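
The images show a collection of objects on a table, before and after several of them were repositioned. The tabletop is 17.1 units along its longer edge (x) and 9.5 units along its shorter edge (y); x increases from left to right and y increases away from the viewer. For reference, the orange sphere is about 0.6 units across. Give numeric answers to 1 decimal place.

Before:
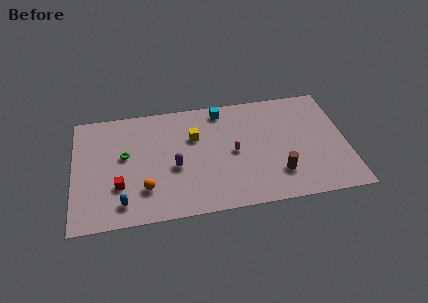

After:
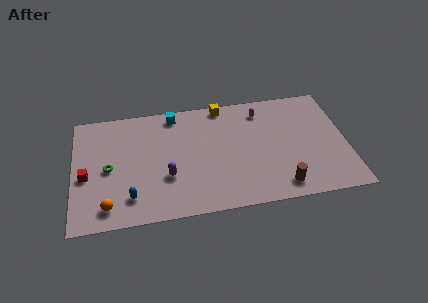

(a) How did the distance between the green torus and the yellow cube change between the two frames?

+3.9

They were about 4.5 units apart before and 8.4 after — 3.9 units further apart.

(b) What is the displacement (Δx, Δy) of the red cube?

(-2.0, 1.1)

From the two frames, the red cube sits at roughly (2.8, 3.0) before and (0.8, 4.1) after.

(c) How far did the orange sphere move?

2.5

The orange sphere moved from about (4.4, 2.5) to (2.1, 1.5), a distance of √(2.3² + 1.0²) ≈ 2.5.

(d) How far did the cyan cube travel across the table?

3.0

From (9.4, 8.3) to (6.4, 8.4), the cyan cube covered √(3.0² + 0.1²) ≈ 3.0 units.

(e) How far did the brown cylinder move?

1.0

The brown cylinder was near (12.7, 2.4) before and (12.8, 1.4) after, so it travelled √(0.1² + 1.0²) ≈ 1.0 units.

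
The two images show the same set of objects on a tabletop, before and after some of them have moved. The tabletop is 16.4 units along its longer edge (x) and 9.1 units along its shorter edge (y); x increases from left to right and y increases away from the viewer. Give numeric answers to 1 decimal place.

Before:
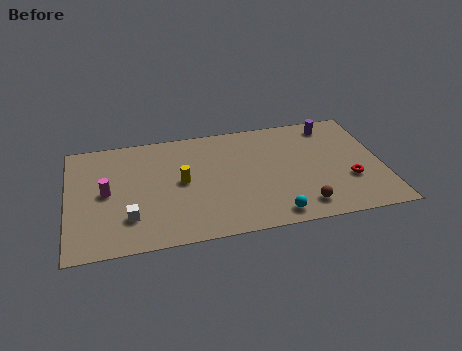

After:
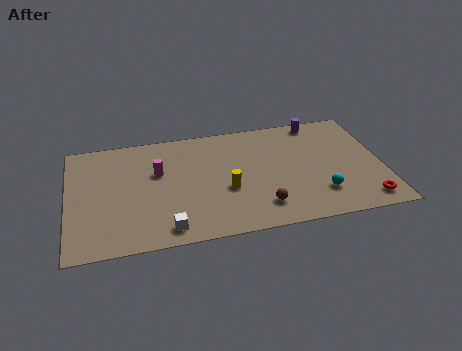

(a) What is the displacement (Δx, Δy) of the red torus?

(0.7, -1.8)

The red torus was at about (14.6, 3.1) and moved to about (15.3, 1.3).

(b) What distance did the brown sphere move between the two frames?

2.1

From (12.0, 1.5) to (9.9, 1.9), the brown sphere covered √(2.1² + 0.4²) ≈ 2.1 units.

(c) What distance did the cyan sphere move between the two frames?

2.8

The cyan sphere moved from about (10.5, 1.1) to (13.0, 2.3), a distance of √(2.5² + 1.2²) ≈ 2.8.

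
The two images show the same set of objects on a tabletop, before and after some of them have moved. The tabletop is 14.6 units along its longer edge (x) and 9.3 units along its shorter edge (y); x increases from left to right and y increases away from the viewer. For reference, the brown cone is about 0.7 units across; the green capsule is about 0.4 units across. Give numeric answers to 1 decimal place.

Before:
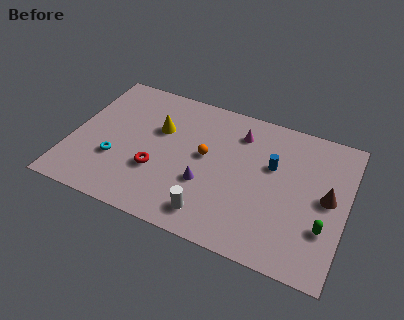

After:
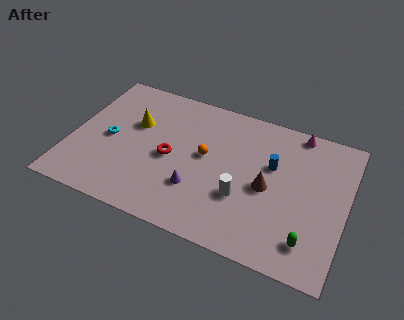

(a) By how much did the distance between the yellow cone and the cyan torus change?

-1.6

Before: roughly 3.5 units apart; after: 1.9. That's 1.6 units closer together.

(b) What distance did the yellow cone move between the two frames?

1.3

From (4.5, 6.0) to (3.2, 5.9), the yellow cone covered √(1.3² + 0.1²) ≈ 1.3 units.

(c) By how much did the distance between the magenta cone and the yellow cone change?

+4.5

They were about 4.4 units apart before and 8.9 after — 4.5 units further apart.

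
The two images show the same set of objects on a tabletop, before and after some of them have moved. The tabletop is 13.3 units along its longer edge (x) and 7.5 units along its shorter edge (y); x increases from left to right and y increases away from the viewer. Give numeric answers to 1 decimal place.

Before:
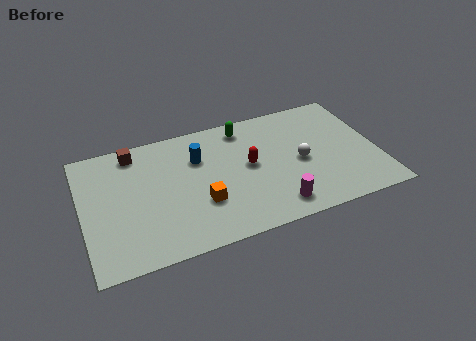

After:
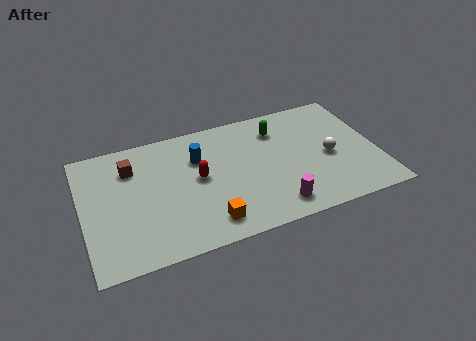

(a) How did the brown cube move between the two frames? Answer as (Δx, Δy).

(-0.2, -0.9)

The brown cube was at about (2.5, 6.5) and moved to about (2.3, 5.6).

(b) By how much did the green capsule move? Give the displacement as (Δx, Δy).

(1.5, -0.6)

From the two frames, the green capsule sits at roughly (7.5, 6.4) before and (9.0, 5.8) after.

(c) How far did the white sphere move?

1.3

From (9.8, 3.5) to (11.1, 3.4), the white sphere covered √(1.3² + 0.1²) ≈ 1.3 units.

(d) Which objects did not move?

the magenta cylinder and the blue cylinder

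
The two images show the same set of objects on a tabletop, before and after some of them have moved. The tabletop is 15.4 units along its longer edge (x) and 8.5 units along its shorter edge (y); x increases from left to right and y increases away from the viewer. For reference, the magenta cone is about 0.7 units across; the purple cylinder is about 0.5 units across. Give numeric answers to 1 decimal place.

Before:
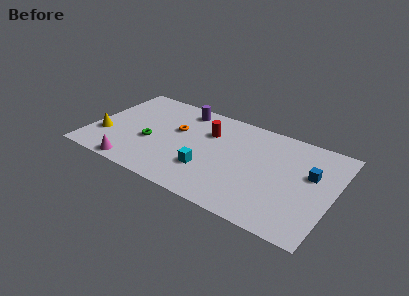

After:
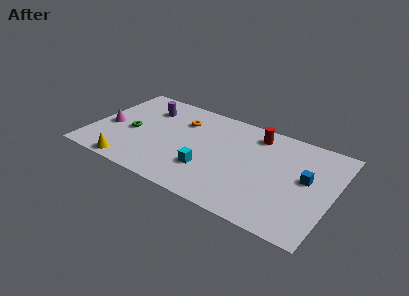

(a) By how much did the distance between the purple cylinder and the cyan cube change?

+0.7

They were about 5.2 units apart before and 5.9 after — 0.7 units further apart.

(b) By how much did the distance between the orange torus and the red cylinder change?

+2.7

Before: roughly 2.1 units apart; after: 4.8. That's 2.7 units further apart.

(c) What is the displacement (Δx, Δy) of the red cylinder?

(2.9, 1.2)

The red cylinder was at about (7.3, 5.9) and moved to about (10.2, 7.1).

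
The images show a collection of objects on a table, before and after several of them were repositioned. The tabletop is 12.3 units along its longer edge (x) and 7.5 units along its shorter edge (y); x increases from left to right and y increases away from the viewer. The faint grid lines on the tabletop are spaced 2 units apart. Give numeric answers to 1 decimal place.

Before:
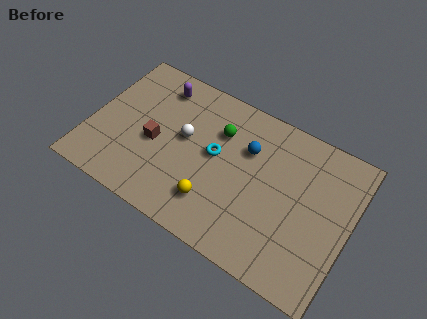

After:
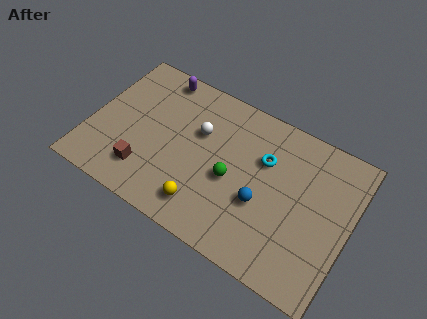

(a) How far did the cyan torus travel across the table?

2.4

The cyan torus was near (5.9, 4.1) before and (8.1, 5.0) after, so it travelled √(2.2² + 0.9²) ≈ 2.4 units.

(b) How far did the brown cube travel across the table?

1.6

The brown cube was near (3.1, 3.3) before and (2.9, 1.7) after, so it travelled √(0.2² + 1.6²) ≈ 1.6 units.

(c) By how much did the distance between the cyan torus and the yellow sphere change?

+2.0

Before: roughly 2.3 units apart; after: 4.3. That's 2.0 units further apart.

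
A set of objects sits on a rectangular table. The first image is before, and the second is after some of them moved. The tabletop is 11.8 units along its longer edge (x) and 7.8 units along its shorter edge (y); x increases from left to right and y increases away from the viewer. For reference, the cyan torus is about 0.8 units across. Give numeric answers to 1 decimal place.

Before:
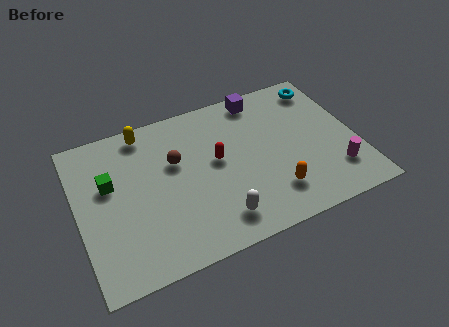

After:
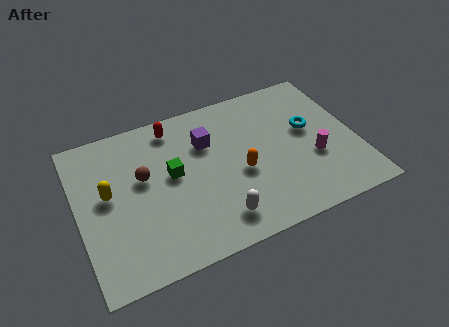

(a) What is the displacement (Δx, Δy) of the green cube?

(2.6, -0.5)

The green cube started near (1.4, 4.8) and ended near (4.0, 4.3).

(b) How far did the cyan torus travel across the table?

2.3

The cyan torus moved from about (10.8, 6.6) to (9.9, 4.5), a distance of √(0.9² + 2.1²) ≈ 2.3.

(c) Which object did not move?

the white capsule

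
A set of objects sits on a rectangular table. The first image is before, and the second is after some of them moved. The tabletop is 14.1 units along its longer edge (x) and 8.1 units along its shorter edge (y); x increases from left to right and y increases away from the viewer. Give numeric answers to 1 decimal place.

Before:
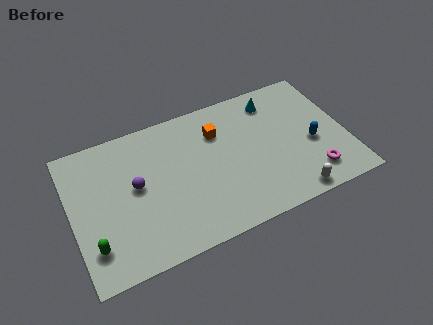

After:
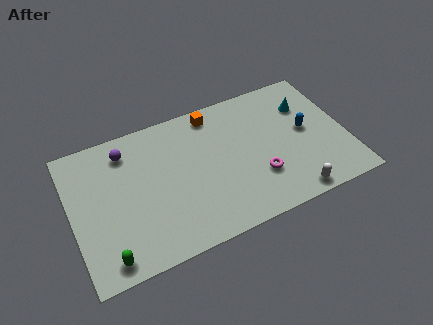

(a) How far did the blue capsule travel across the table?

0.9

The blue capsule moved from about (12.3, 3.4) to (12.1, 4.3), a distance of √(0.2² + 0.9²) ≈ 0.9.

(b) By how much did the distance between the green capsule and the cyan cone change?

+0.9

Before: roughly 10.9 units apart; after: 11.8. That's 0.9 units further apart.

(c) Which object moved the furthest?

the magenta torus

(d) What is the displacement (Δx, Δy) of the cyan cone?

(1.6, -0.9)

The cyan cone was at about (10.7, 6.7) and moved to about (12.3, 5.8).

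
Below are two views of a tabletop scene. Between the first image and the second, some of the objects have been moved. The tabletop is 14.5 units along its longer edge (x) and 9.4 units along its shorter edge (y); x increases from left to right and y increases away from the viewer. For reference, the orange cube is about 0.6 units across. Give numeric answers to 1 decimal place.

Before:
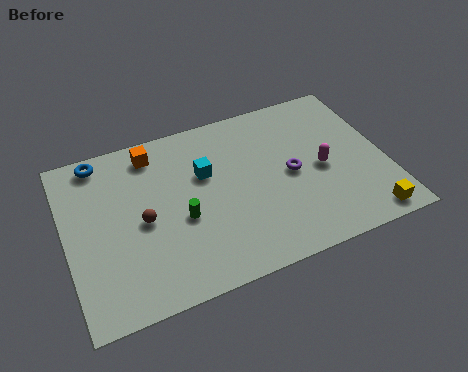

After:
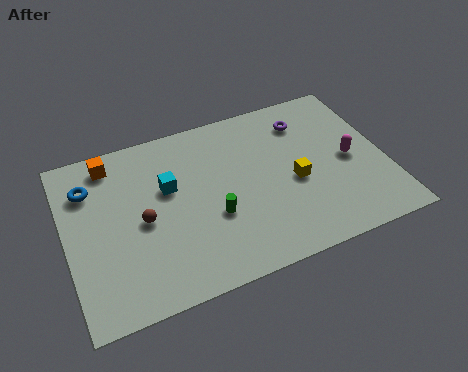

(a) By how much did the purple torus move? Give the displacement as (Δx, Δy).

(1.0, 2.8)

The purple torus was at about (10.2, 4.6) and moved to about (11.2, 7.4).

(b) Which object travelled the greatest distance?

the yellow cube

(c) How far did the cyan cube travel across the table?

1.7

The cyan cube was near (6.4, 6.0) before and (4.7, 5.8) after, so it travelled √(1.7² + 0.2²) ≈ 1.7 units.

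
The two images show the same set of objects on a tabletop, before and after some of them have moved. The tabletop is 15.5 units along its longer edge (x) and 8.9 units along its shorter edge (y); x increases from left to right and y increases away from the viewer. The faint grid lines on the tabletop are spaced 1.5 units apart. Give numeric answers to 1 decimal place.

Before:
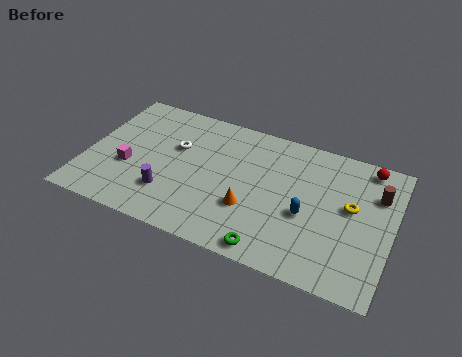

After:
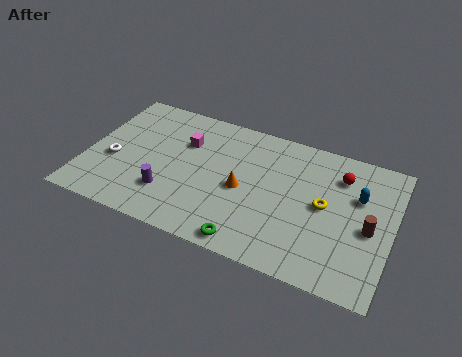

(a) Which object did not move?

the purple cylinder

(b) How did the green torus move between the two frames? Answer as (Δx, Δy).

(-1.1, 0.0)

From the two frames, the green torus sits at roughly (9.8, 0.9) before and (8.7, 0.9) after.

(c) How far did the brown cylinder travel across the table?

2.3

From (14.6, 6.3) to (14.4, 4.0), the brown cylinder covered √(0.2² + 2.3²) ≈ 2.3 units.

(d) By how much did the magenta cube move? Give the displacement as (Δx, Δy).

(2.6, 2.7)

From the two frames, the magenta cube sits at roughly (2.2, 3.4) before and (4.8, 6.1) after.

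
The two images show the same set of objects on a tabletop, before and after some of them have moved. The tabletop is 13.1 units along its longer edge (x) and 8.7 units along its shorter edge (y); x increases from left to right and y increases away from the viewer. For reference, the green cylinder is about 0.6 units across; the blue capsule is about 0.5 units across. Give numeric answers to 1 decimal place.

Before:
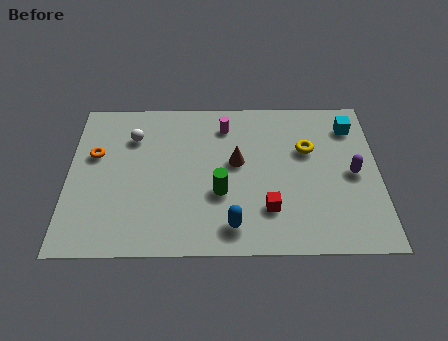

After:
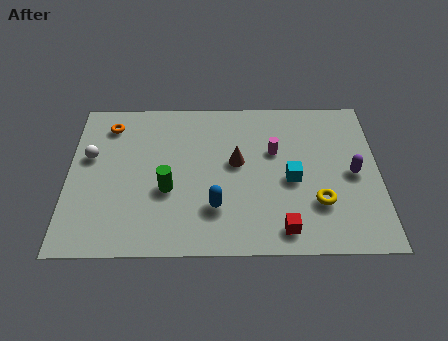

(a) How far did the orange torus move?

1.8

The orange torus moved from about (1.1, 5.4) to (1.7, 7.1), a distance of √(0.6² + 1.7²) ≈ 1.8.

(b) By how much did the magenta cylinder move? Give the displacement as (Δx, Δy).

(2.1, -1.5)

The magenta cylinder was at about (6.6, 7.0) and moved to about (8.7, 5.5).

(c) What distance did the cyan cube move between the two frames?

4.0

From (12.0, 6.9) to (9.4, 3.9), the cyan cube covered √(2.6² + 3.0²) ≈ 4.0 units.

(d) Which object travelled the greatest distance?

the cyan cube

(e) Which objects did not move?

the purple capsule and the brown cone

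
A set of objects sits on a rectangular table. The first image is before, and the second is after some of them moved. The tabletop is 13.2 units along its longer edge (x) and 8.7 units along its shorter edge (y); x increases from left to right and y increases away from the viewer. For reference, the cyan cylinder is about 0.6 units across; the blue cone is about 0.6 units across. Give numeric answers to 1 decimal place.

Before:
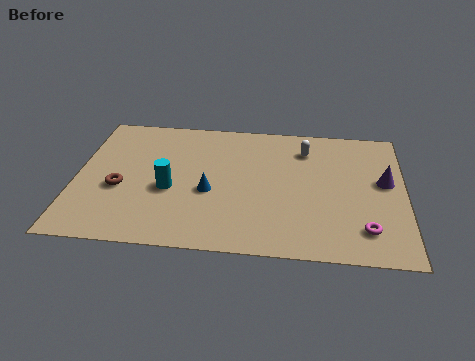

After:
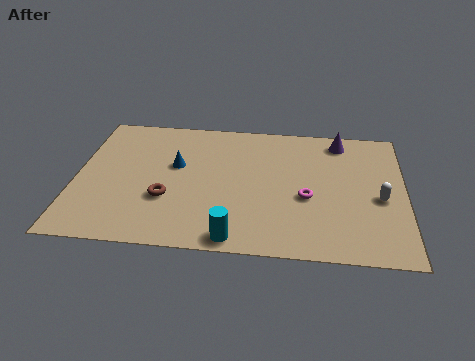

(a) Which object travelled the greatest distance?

the white capsule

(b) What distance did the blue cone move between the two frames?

2.1

The blue cone was near (5.4, 3.6) before and (4.0, 5.2) after, so it travelled √(1.4² + 1.6²) ≈ 2.1 units.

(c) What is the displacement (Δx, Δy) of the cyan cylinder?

(2.7, -2.8)

The cyan cylinder started near (3.8, 3.6) and ended near (6.5, 0.8).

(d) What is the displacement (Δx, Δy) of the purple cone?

(-1.8, 2.6)

The purple cone was at about (12.4, 4.9) and moved to about (10.6, 7.5).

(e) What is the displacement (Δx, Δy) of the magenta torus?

(-2.3, 1.8)

The magenta torus was at about (11.6, 1.8) and moved to about (9.3, 3.6).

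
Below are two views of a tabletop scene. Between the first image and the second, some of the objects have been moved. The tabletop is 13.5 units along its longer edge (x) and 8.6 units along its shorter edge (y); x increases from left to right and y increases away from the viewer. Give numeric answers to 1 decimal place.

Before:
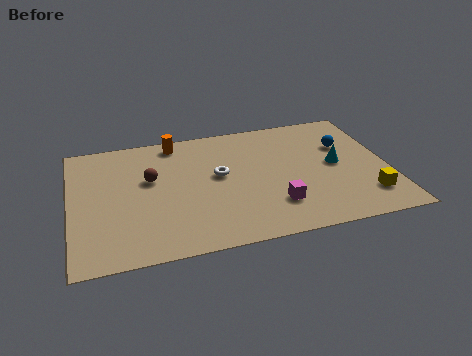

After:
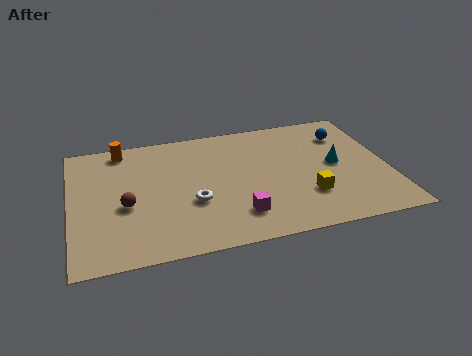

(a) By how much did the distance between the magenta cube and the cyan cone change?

+1.5

The distance was about 3.6 in the first image and 5.1 in the second, so they moved 1.5 units further apart.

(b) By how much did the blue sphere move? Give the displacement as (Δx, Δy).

(0.1, 0.8)

The blue sphere was at about (11.8, 5.7) and moved to about (11.9, 6.5).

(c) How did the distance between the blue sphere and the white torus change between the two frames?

+2.0

They were about 5.6 units apart before and 7.6 after — 2.0 units further apart.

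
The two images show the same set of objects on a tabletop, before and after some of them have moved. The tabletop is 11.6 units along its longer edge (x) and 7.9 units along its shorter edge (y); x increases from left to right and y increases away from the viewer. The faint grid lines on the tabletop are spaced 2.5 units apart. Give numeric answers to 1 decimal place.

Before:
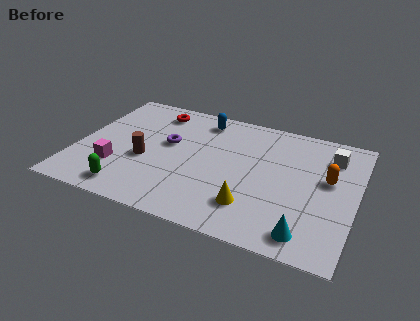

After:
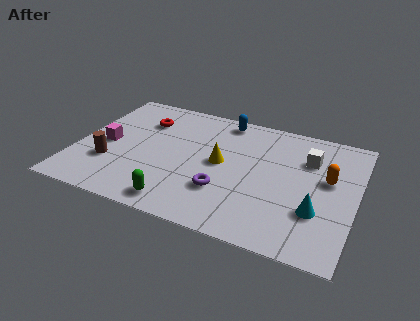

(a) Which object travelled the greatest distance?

the purple torus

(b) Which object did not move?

the orange capsule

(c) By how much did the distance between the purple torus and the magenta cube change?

+2.3

They were about 3.0 units apart before and 5.3 after — 2.3 units further apart.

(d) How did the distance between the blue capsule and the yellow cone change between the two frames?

-2.6

They were about 5.5 units apart before and 2.9 after — 2.6 units closer together.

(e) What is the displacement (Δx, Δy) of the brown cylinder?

(-1.4, -0.7)

The brown cylinder was at about (2.9, 3.2) and moved to about (1.5, 2.5).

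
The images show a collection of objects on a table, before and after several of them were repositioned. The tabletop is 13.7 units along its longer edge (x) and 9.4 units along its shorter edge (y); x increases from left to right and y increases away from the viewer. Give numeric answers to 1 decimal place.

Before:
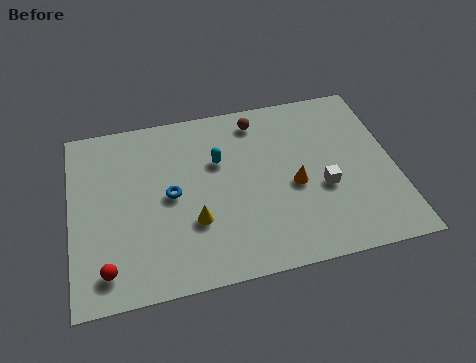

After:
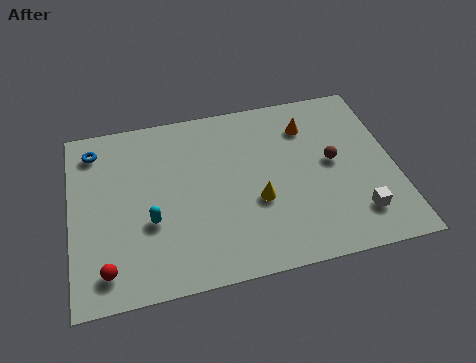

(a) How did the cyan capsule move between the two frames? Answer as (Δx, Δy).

(-3.0, -2.6)

The cyan capsule was at about (6.3, 6.1) and moved to about (3.3, 3.5).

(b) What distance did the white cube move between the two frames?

2.1

The white cube was near (10.6, 3.7) before and (11.9, 2.0) after, so it travelled √(1.3² + 1.7²) ≈ 2.1 units.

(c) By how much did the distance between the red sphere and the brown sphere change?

+1.0

The distance was about 9.3 in the first image and 10.3 in the second, so they moved 1.0 units further apart.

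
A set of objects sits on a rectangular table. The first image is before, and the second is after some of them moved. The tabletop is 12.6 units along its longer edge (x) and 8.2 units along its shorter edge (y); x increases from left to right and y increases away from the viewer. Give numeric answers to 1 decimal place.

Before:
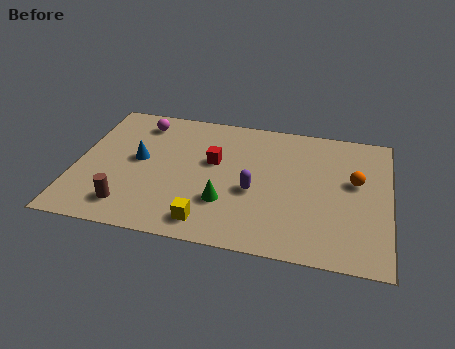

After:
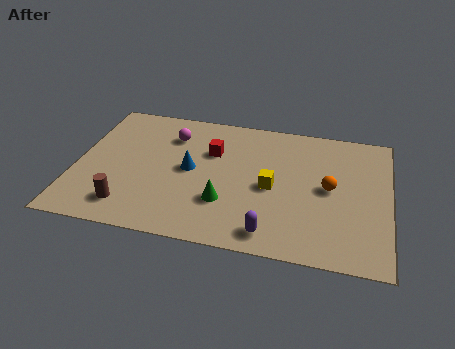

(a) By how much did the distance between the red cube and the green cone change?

+0.6

They were about 2.5 units apart before and 3.1 after — 0.6 units further apart.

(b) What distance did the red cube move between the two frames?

0.6

From (5.5, 4.9) to (5.4, 5.5), the red cube covered √(0.1² + 0.6²) ≈ 0.6 units.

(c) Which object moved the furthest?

the yellow cube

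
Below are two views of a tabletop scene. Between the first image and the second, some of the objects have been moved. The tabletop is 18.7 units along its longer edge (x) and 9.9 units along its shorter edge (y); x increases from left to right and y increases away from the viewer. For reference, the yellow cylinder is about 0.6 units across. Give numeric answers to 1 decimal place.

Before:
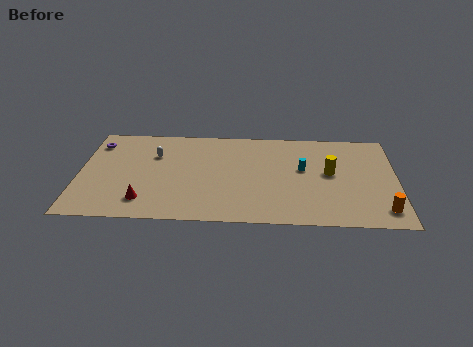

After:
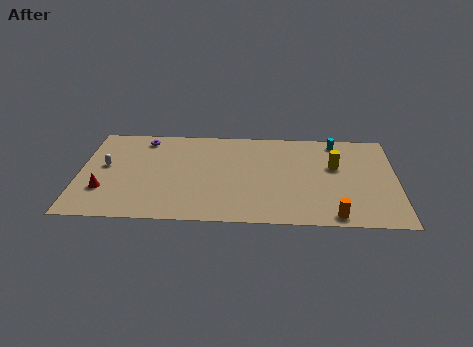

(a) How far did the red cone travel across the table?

2.6

The red cone moved from about (3.9, 2.0) to (1.5, 3.0), a distance of √(2.4² + 1.0²) ≈ 2.6.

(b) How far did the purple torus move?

2.9

The purple torus was near (0.9, 7.9) before and (3.7, 8.5) after, so it travelled √(2.8² + 0.6²) ≈ 2.9 units.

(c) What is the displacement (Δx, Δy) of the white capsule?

(-2.9, -1.3)

From the two frames, the white capsule sits at roughly (4.4, 6.8) before and (1.5, 5.5) after.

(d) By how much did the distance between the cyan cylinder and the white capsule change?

+5.2

The distance was about 8.9 in the first image and 14.1 in the second, so they moved 5.2 units further apart.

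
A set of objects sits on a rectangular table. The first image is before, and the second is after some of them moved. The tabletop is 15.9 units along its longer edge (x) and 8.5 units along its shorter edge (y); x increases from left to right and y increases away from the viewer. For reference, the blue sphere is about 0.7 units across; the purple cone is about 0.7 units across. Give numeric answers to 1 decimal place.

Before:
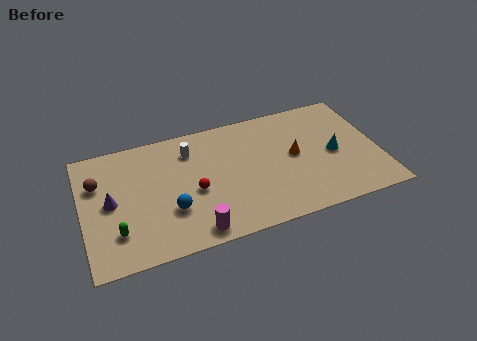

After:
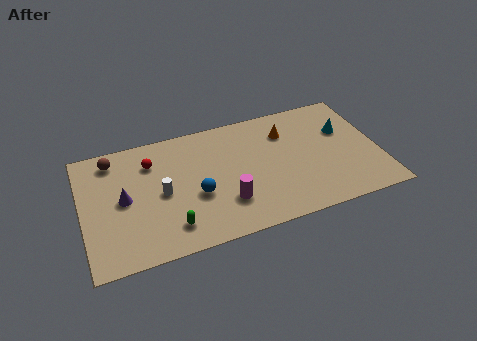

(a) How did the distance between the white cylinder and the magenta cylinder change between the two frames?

-1.9

The distance was about 5.6 in the first image and 3.7 in the second, so they moved 1.9 units closer together.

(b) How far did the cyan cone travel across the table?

1.7

The cyan cone was near (13.5, 4.0) before and (14.2, 5.5) after, so it travelled √(0.7² + 1.5²) ≈ 1.7 units.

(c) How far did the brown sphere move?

1.7

The brown sphere moved from about (0.9, 5.8) to (1.8, 7.2), a distance of √(0.9² + 1.4²) ≈ 1.7.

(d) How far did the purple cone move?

0.7

The purple cone was near (1.5, 4.3) before and (2.2, 4.3) after, so it travelled √(0.7² + 0.0²) ≈ 0.7 units.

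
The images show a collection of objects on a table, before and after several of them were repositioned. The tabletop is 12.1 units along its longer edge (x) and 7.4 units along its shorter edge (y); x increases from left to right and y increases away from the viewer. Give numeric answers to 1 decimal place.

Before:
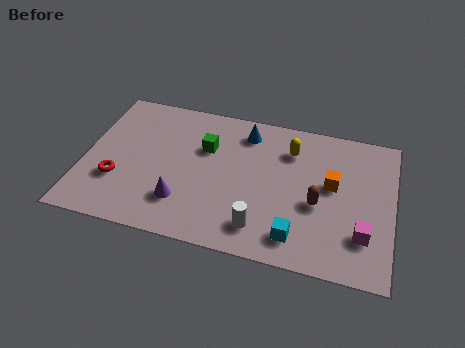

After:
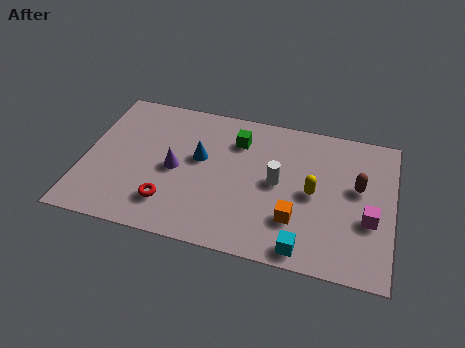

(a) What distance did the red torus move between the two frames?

2.2

From (1.4, 2.4) to (3.5, 1.7), the red torus covered √(2.1² + 0.7²) ≈ 2.2 units.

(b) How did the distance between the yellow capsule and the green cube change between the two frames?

+0.3

They were about 3.4 units apart before and 3.7 after — 0.3 units further apart.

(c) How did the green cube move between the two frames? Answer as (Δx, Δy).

(1.2, 0.7)

The green cube was at about (4.7, 4.9) and moved to about (5.9, 5.6).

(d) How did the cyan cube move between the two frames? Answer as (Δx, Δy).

(0.3, -0.5)

The cyan cube started near (8.5, 1.3) and ended near (8.8, 0.8).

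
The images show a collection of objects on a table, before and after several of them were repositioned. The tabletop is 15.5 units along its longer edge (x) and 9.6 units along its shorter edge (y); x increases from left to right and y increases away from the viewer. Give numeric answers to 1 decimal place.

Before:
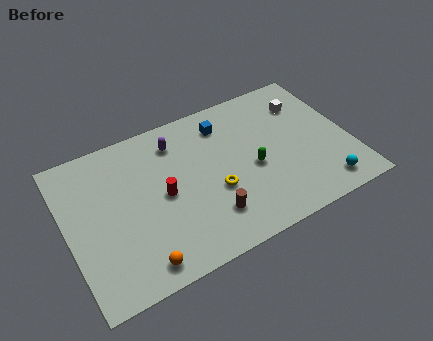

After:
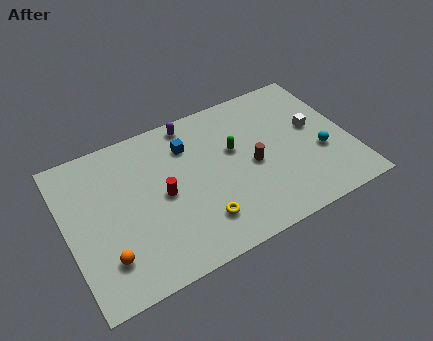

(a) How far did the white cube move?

1.8

The white cube was near (13.5, 7.2) before and (13.7, 5.4) after, so it travelled √(0.2² + 1.8²) ≈ 1.8 units.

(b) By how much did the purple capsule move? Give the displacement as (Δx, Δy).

(1.0, 0.9)

The purple capsule was at about (6.3, 7.7) and moved to about (7.3, 8.6).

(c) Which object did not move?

the red cylinder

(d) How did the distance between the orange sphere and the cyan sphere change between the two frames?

+1.9

Before: roughly 10.2 units apart; after: 12.1. That's 1.9 units further apart.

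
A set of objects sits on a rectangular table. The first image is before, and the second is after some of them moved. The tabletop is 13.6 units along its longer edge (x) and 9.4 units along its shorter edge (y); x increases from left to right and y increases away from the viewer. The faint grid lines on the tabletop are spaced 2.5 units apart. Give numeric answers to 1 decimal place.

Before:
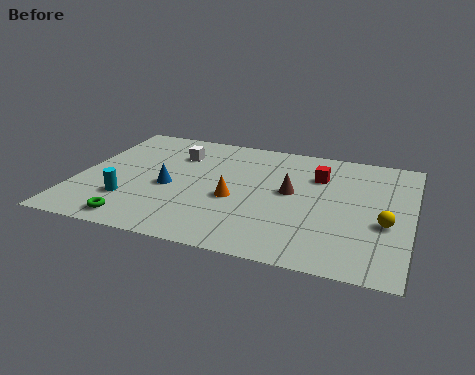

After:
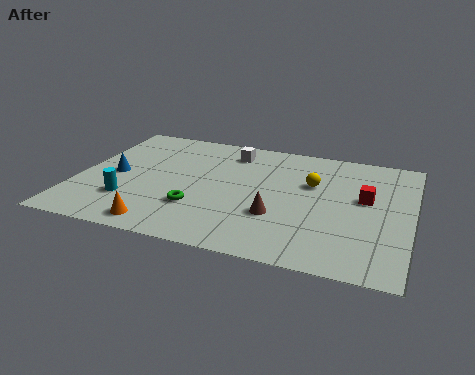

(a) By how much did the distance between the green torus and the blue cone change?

+0.8

The distance was about 3.2 in the first image and 4.0 in the second, so they moved 0.8 units further apart.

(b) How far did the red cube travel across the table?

2.4

The red cube moved from about (9.7, 6.7) to (11.7, 5.4), a distance of √(2.0² + 1.3²) ≈ 2.4.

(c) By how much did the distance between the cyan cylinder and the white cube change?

+1.7

They were about 4.6 units apart before and 6.3 after — 1.7 units further apart.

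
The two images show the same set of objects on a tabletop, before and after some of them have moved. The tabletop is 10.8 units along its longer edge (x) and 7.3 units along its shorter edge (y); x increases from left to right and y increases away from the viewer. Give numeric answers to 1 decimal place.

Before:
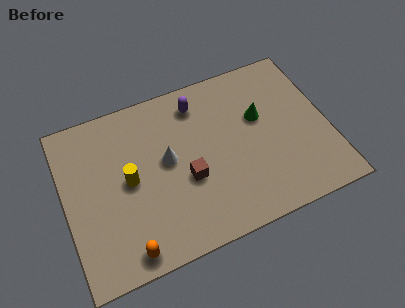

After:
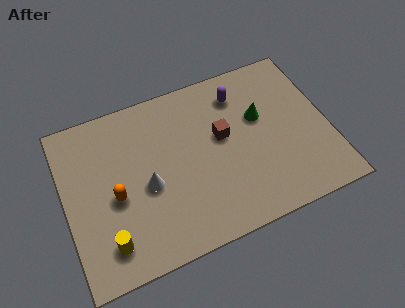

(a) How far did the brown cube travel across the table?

2.1

The brown cube moved from about (4.9, 2.9) to (6.5, 4.2), a distance of √(1.6² + 1.3²) ≈ 2.1.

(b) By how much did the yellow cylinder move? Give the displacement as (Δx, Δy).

(-1.1, -2.3)

From the two frames, the yellow cylinder sits at roughly (2.6, 3.7) before and (1.5, 1.4) after.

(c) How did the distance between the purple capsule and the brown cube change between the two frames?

-1.4

The distance was about 3.2 in the first image and 1.8 in the second, so they moved 1.4 units closer together.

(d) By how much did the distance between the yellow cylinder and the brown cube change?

+3.3

They were about 2.4 units apart before and 5.7 after — 3.3 units further apart.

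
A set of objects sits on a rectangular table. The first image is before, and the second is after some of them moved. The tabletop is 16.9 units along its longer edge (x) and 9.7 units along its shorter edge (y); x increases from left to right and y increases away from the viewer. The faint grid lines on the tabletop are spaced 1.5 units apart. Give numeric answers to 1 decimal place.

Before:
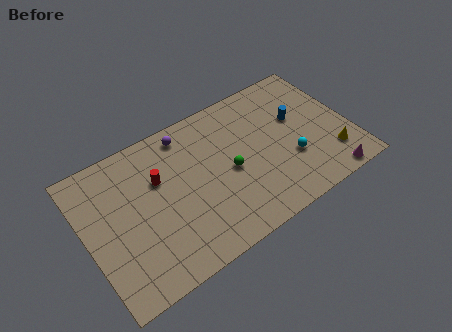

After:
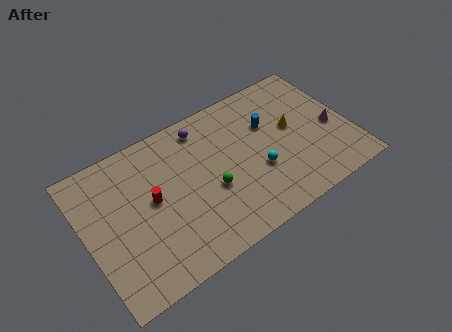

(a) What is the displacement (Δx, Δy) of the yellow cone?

(-2.0, 3.1)

The yellow cone was at about (15.4, 2.3) and moved to about (13.4, 5.4).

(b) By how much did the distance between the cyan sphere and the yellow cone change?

+0.5

They were about 2.7 units apart before and 3.2 after — 0.5 units further apart.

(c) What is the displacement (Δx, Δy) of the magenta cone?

(0.9, 3.4)

The magenta cone started near (14.9, 0.8) and ended near (15.8, 4.2).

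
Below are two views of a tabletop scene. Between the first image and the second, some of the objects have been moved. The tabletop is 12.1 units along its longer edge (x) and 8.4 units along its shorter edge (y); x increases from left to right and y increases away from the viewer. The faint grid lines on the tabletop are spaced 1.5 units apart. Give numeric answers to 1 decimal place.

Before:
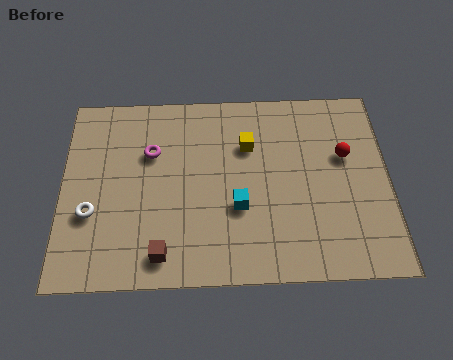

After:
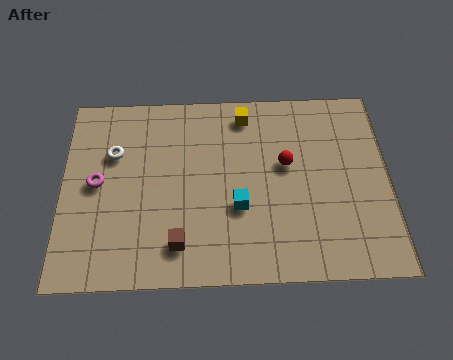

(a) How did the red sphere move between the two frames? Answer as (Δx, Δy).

(-2.2, -0.3)

From the two frames, the red sphere sits at roughly (10.5, 5.2) before and (8.3, 4.9) after.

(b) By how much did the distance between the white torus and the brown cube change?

+1.5

They were about 3.2 units apart before and 4.7 after — 1.5 units further apart.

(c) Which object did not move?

the cyan cube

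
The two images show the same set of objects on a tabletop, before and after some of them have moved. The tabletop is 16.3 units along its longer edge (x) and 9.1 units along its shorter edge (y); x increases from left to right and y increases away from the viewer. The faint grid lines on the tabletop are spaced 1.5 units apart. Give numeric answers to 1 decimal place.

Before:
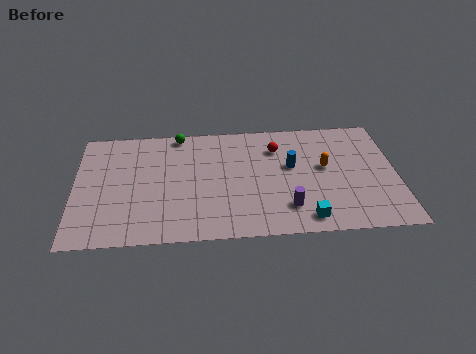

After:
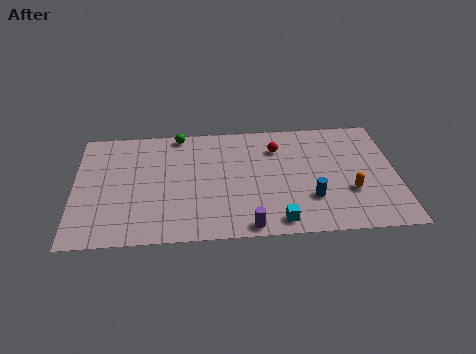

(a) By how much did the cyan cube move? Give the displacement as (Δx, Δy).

(-1.4, -0.1)

The cyan cube started near (11.6, 1.2) and ended near (10.2, 1.1).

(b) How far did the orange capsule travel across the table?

2.3

The orange capsule moved from about (12.7, 5.1) to (13.9, 3.1), a distance of √(1.2² + 2.0²) ≈ 2.3.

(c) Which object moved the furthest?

the blue cylinder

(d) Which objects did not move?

the green sphere and the red sphere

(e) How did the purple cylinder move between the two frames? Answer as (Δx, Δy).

(-2.0, -1.3)

From the two frames, the purple cylinder sits at roughly (10.7, 2.1) before and (8.7, 0.8) after.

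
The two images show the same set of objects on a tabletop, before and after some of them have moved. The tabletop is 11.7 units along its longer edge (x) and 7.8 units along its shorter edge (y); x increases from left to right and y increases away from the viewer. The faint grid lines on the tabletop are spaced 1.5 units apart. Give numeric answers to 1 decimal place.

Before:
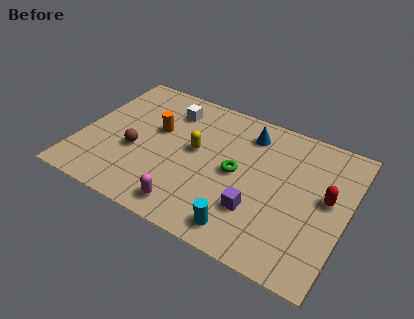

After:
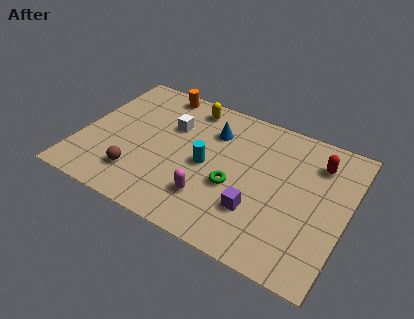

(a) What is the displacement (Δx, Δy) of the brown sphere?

(0.3, -1.3)

The brown sphere was at about (2.5, 3.1) and moved to about (2.8, 1.8).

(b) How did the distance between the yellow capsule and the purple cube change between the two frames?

+2.1

They were about 3.6 units apart before and 5.7 after — 2.1 units further apart.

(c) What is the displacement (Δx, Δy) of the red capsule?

(-0.6, 1.7)

The red capsule started near (10.8, 4.3) and ended near (10.2, 6.0).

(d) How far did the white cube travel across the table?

0.9

From (3.6, 6.1) to (3.8, 5.2), the white cube covered √(0.2² + 0.9²) ≈ 0.9 units.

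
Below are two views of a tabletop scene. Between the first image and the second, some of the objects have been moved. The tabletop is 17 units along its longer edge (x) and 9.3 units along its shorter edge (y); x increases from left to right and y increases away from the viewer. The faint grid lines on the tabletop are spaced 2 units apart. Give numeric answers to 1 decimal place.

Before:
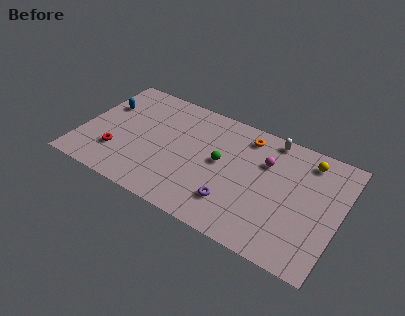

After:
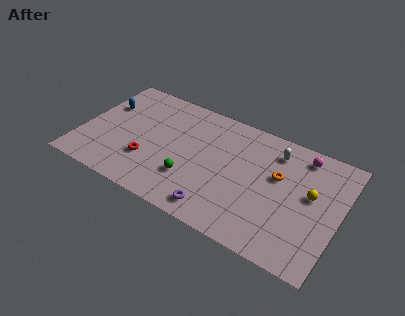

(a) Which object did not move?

the blue capsule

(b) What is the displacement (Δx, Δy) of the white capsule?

(0.4, -0.9)

The white capsule started near (12.1, 8.4) and ended near (12.5, 7.5).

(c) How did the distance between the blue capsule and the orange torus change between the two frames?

+2.3

Before: roughly 9.4 units apart; after: 11.7. That's 2.3 units further apart.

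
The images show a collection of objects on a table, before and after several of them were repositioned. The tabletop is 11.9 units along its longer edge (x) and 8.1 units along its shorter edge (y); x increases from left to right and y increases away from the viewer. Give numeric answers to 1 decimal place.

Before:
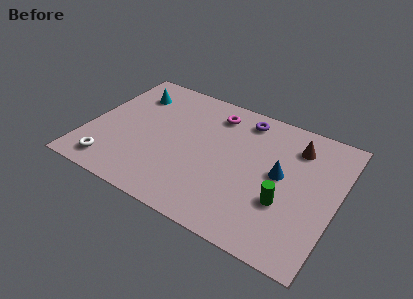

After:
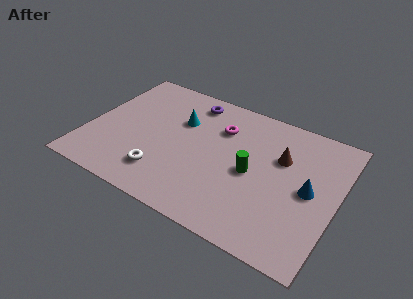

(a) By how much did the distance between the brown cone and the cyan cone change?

-3.1

They were about 8.0 units apart before and 4.9 after — 3.1 units closer together.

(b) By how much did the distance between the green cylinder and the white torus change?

-3.8

The distance was about 8.3 in the first image and 4.5 in the second, so they moved 3.8 units closer together.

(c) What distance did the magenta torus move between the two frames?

0.9

The magenta torus moved from about (5.7, 6.6) to (6.1, 5.8), a distance of √(0.4² + 0.8²) ≈ 0.9.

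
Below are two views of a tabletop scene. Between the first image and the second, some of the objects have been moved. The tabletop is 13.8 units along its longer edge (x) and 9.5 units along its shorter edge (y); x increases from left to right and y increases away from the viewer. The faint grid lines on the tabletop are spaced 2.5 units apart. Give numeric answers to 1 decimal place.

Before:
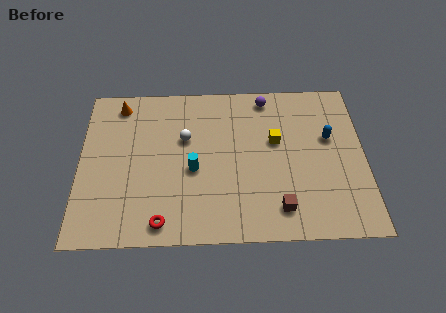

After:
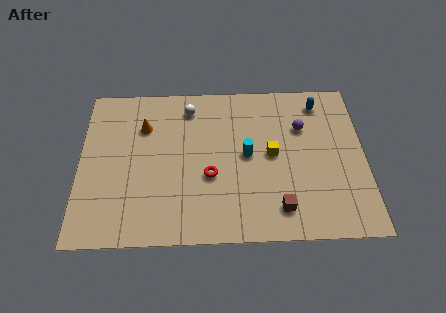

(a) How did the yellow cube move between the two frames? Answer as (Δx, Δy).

(-0.2, -0.8)

The yellow cube started near (9.5, 5.7) and ended near (9.3, 4.9).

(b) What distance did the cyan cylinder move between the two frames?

2.7

The cyan cylinder moved from about (5.5, 4.1) to (8.1, 4.9), a distance of √(2.6² + 0.8²) ≈ 2.7.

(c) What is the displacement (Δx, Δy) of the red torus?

(2.3, 2.6)

The red torus was at about (4.0, 1.1) and moved to about (6.3, 3.7).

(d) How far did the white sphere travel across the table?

1.9

From (5.1, 6.0) to (5.3, 7.9), the white sphere covered √(0.2² + 1.9²) ≈ 1.9 units.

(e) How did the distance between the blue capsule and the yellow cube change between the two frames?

+1.3

Before: roughly 2.6 units apart; after: 3.9. That's 1.3 units further apart.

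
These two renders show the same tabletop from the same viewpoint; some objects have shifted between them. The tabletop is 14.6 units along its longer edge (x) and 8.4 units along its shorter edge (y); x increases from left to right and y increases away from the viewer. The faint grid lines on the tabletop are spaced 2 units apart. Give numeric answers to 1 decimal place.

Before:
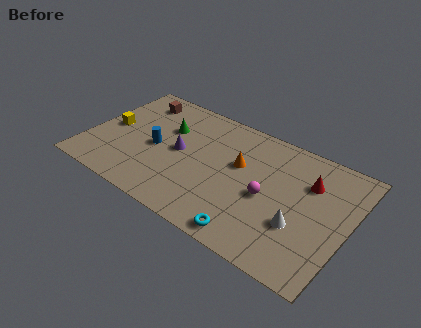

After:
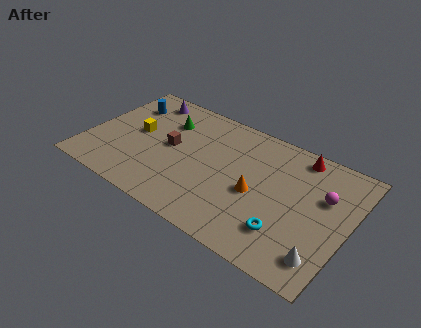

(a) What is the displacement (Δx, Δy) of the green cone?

(-0.1, 0.5)

The green cone was at about (4.1, 5.6) and moved to about (4.0, 6.1).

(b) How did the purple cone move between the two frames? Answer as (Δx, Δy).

(-2.6, 2.9)

From the two frames, the purple cone sits at roughly (5.1, 4.3) before and (2.5, 7.2) after.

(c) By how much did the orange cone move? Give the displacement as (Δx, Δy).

(1.2, -1.4)

The orange cone was at about (8.4, 5.1) and moved to about (9.6, 3.7).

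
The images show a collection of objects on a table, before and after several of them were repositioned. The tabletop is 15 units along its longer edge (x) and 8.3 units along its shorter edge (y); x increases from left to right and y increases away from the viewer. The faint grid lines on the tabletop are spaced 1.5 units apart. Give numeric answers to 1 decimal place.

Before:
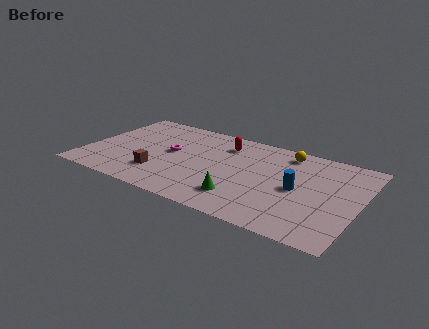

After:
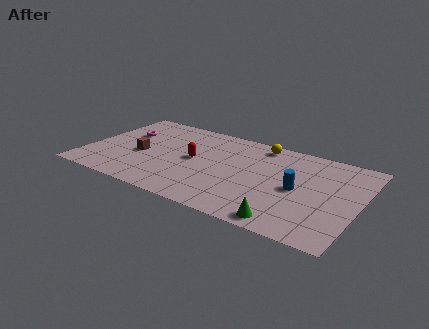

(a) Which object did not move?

the blue cylinder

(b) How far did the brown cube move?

1.9

The brown cube moved from about (4.3, 2.2) to (3.0, 3.6), a distance of √(1.3² + 1.4²) ≈ 1.9.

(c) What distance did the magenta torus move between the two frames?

2.9

From (4.6, 4.5) to (1.8, 5.4), the magenta torus covered √(2.8² + 0.9²) ≈ 2.9 units.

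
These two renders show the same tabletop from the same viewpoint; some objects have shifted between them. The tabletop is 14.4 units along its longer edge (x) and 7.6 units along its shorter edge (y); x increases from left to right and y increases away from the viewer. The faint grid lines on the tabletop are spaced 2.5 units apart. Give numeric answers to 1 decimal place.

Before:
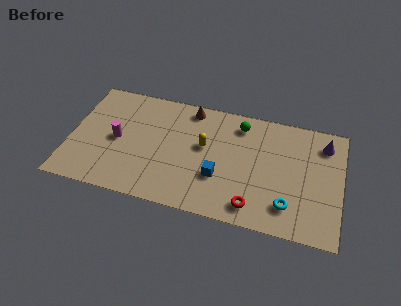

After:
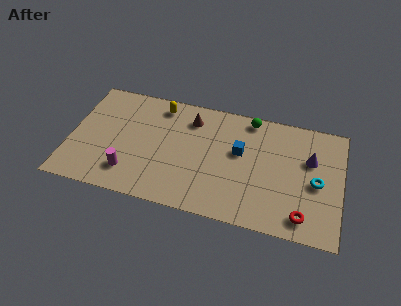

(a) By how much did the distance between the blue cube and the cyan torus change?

+0.4

Before: roughly 3.8 units apart; after: 4.2. That's 0.4 units further apart.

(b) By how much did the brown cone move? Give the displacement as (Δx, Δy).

(0.1, -0.7)

The brown cone started near (6.2, 6.7) and ended near (6.3, 6.0).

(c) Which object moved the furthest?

the yellow capsule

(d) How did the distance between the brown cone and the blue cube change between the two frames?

-1.4

Before: roughly 4.5 units apart; after: 3.1. That's 1.4 units closer together.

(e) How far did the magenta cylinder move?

2.2

From (2.5, 3.7) to (3.3, 1.7), the magenta cylinder covered √(0.8² + 2.0²) ≈ 2.2 units.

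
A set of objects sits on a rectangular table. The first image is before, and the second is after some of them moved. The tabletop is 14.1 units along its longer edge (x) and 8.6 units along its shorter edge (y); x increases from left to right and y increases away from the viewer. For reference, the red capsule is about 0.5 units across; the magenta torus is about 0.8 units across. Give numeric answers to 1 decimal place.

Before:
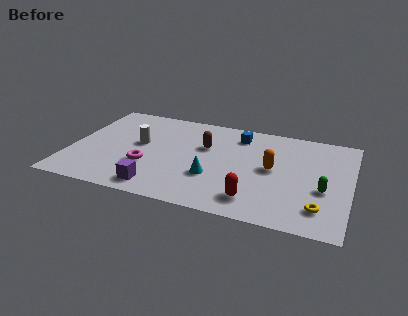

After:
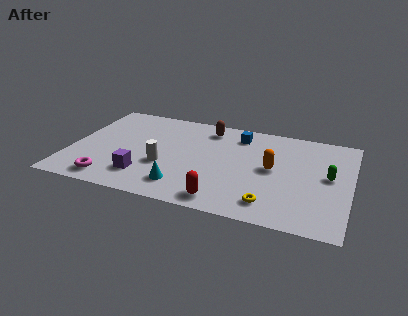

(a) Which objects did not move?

the orange capsule and the blue cube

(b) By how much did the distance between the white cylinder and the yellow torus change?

-4.0

They were about 9.8 units apart before and 5.8 after — 4.0 units closer together.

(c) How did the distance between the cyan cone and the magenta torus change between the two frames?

+0.3

The distance was about 3.3 in the first image and 3.6 in the second, so they moved 0.3 units further apart.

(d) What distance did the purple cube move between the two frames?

1.1

The purple cube moved from about (4.7, 1.2) to (3.9, 2.0), a distance of √(0.8² + 0.8²) ≈ 1.1.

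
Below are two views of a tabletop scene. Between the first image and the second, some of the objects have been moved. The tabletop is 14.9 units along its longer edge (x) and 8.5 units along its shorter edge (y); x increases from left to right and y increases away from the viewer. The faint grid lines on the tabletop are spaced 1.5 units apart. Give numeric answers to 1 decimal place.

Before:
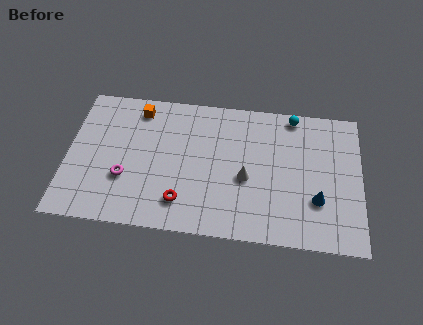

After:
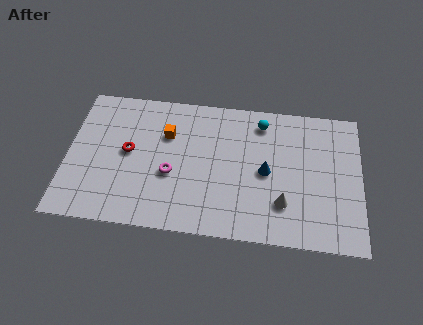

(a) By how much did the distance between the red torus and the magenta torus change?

-0.6

They were about 3.1 units apart before and 2.5 after — 0.6 units closer together.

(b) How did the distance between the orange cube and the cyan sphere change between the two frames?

-2.9

Before: roughly 7.9 units apart; after: 5.0. That's 2.9 units closer together.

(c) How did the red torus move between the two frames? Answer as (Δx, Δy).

(-2.8, 2.7)

The red torus started near (5.9, 1.8) and ended near (3.1, 4.5).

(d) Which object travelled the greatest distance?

the red torus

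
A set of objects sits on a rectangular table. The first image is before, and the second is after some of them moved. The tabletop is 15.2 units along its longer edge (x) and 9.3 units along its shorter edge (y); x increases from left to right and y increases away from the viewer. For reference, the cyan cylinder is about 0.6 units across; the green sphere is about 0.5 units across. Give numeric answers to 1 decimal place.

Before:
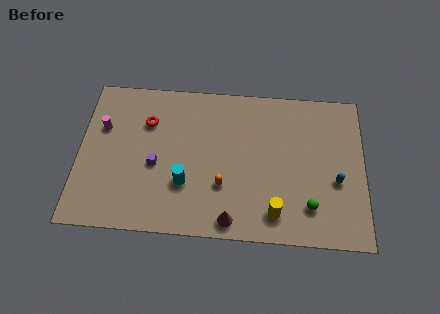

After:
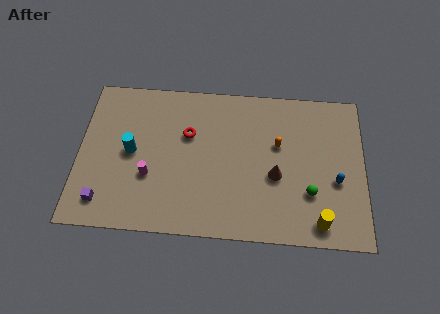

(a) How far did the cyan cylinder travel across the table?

3.4

The cyan cylinder was near (5.7, 3.0) before and (2.8, 4.7) after, so it travelled √(2.9² + 1.7²) ≈ 3.4 units.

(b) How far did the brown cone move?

3.6

From (8.2, 1.0) to (10.5, 3.8), the brown cone covered √(2.3² + 2.8²) ≈ 3.6 units.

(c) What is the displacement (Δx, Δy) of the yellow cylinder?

(2.3, -0.4)

The yellow cylinder was at about (10.5, 1.6) and moved to about (12.8, 1.2).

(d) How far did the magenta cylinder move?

3.8

The magenta cylinder moved from about (1.2, 6.1) to (3.8, 3.3), a distance of √(2.6² + 2.8²) ≈ 3.8.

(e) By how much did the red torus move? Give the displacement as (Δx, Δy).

(2.2, -0.6)

The red torus started near (3.6, 6.6) and ended near (5.8, 6.0).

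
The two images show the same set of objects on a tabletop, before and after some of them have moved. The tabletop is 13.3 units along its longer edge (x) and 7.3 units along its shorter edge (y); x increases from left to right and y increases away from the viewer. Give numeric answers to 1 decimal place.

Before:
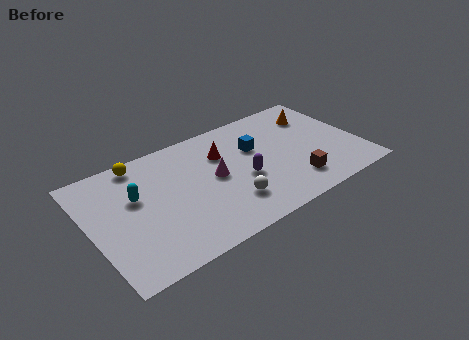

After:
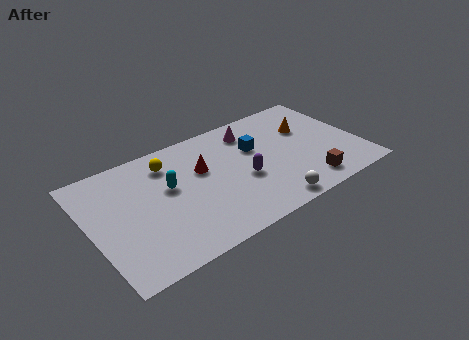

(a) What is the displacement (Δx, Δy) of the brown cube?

(0.6, -0.4)

From the two frames, the brown cube sits at roughly (9.7, 1.6) before and (10.3, 1.2) after.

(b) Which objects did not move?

the purple capsule and the blue cube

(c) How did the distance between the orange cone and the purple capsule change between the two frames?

-0.9

Before: roughly 4.9 units apart; after: 4.0. That's 0.9 units closer together.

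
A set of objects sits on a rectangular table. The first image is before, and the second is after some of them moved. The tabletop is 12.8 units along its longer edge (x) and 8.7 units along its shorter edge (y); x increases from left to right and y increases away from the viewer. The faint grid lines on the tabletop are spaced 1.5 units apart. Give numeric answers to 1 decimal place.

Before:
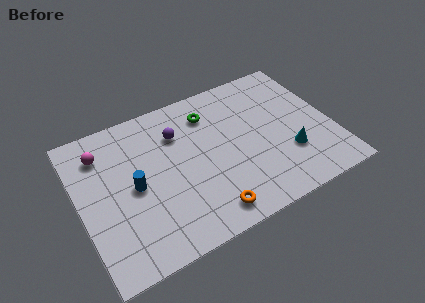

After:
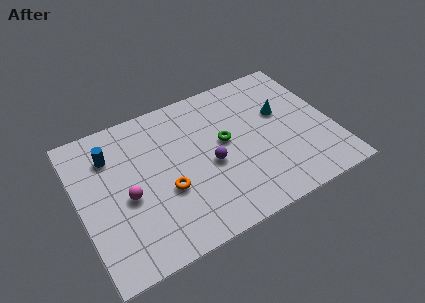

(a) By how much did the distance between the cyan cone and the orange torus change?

+1.9

The distance was about 4.6 in the first image and 6.5 in the second, so they moved 1.9 units further apart.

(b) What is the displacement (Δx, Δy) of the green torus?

(0.5, -2.0)

The green torus was at about (6.9, 6.8) and moved to about (7.4, 4.8).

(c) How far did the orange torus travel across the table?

2.8

The orange torus was near (6.0, 1.2) before and (4.2, 3.3) after, so it travelled √(1.8² + 2.1²) ≈ 2.8 units.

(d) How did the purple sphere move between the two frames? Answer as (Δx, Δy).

(1.3, -2.5)

The purple sphere was at about (5.2, 6.3) and moved to about (6.5, 3.8).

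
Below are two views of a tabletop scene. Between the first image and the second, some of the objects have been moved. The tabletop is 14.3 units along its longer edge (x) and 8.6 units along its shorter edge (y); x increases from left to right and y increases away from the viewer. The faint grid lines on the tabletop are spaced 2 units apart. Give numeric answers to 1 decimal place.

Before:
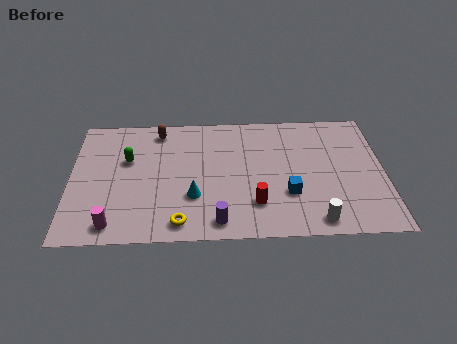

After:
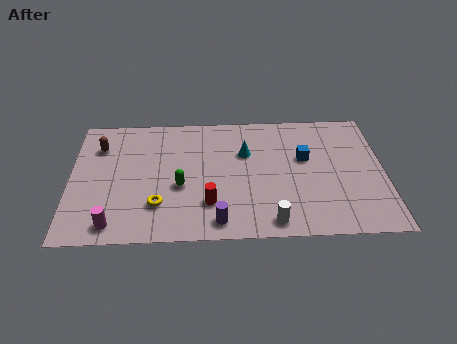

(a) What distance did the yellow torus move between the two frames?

1.6

The yellow torus was near (5.0, 1.1) before and (4.0, 2.3) after, so it travelled √(1.0² + 1.2²) ≈ 1.6 units.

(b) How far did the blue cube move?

2.5

From (9.9, 2.8) to (10.7, 5.2), the blue cube covered √(0.8² + 2.4²) ≈ 2.5 units.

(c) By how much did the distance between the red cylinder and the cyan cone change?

+0.9

They were about 2.9 units apart before and 3.8 after — 0.9 units further apart.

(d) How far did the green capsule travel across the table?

3.1

From (2.6, 5.4) to (5.0, 3.5), the green capsule covered √(2.4² + 1.9²) ≈ 3.1 units.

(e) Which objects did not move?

the magenta cylinder and the purple cylinder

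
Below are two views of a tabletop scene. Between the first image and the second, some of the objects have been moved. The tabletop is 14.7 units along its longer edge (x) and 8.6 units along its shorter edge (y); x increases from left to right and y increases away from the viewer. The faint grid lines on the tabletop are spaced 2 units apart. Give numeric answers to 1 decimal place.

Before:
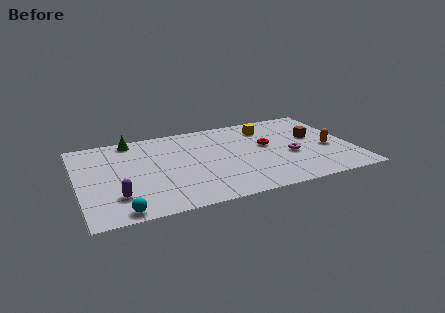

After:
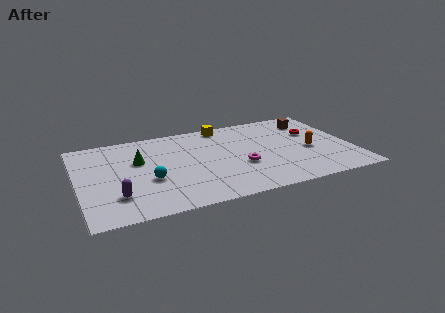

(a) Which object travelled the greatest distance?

the cyan sphere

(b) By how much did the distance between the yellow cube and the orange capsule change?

+1.5

Before: roughly 4.4 units apart; after: 5.9. That's 1.5 units further apart.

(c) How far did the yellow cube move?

2.5

The yellow cube moved from about (10.4, 6.8) to (8.1, 7.7), a distance of √(2.3² + 0.9²) ≈ 2.5.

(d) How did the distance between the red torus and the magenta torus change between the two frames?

+3.0

The distance was about 1.8 in the first image and 4.8 in the second, so they moved 3.0 units further apart.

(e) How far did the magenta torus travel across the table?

2.7

The magenta torus moved from about (11.3, 3.5) to (8.6, 3.2), a distance of √(2.7² + 0.3²) ≈ 2.7.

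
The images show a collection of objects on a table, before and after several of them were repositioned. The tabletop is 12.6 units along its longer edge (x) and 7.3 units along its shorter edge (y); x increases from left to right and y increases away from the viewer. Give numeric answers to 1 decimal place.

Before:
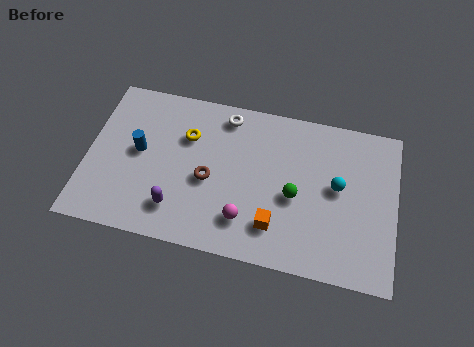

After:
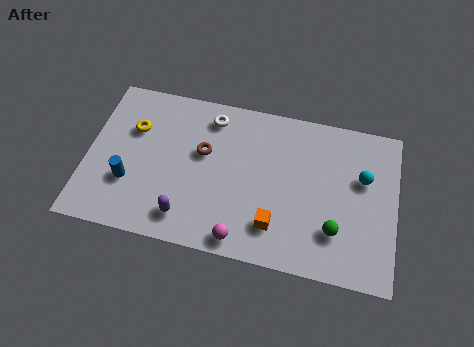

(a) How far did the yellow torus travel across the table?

2.2

From (4.0, 5.0) to (1.8, 4.9), the yellow torus covered √(2.2² + 0.1²) ≈ 2.2 units.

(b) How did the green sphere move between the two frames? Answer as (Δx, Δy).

(1.7, -1.2)

The green sphere started near (8.5, 3.2) and ended near (10.2, 2.0).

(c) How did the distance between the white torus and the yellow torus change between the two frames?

+1.3

Before: roughly 2.0 units apart; after: 3.3. That's 1.3 units further apart.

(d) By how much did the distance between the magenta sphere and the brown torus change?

+1.8

They were about 2.2 units apart before and 4.0 after — 1.8 units further apart.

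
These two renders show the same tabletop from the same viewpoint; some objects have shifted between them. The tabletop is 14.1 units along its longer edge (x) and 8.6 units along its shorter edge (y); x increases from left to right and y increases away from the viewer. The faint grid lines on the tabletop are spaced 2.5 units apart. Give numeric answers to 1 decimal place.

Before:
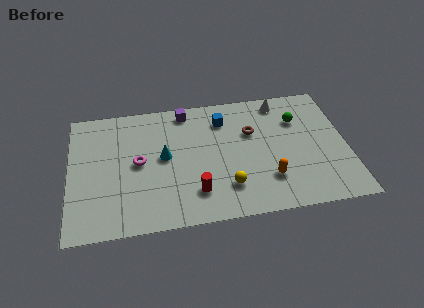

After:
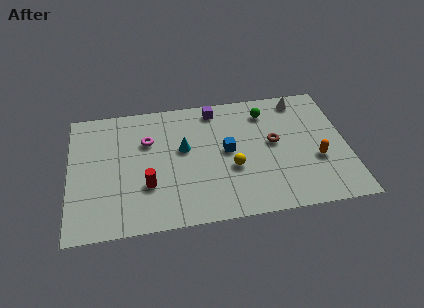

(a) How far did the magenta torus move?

1.5

The magenta torus moved from about (3.5, 4.4) to (4.0, 5.8), a distance of √(0.5² + 1.4²) ≈ 1.5.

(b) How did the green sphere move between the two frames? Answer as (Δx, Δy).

(-1.6, 0.8)

The green sphere was at about (11.7, 6.1) and moved to about (10.1, 6.9).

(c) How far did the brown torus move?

1.4

The brown torus was near (9.3, 5.6) before and (10.4, 4.7) after, so it travelled √(1.1² + 0.9²) ≈ 1.4 units.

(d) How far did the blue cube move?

2.2

The blue cube was near (7.9, 6.7) before and (8.0, 4.5) after, so it travelled √(0.1² + 2.2²) ≈ 2.2 units.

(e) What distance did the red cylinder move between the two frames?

2.5

The red cylinder was near (6.3, 2.0) before and (3.9, 2.8) after, so it travelled √(2.4² + 0.8²) ≈ 2.5 units.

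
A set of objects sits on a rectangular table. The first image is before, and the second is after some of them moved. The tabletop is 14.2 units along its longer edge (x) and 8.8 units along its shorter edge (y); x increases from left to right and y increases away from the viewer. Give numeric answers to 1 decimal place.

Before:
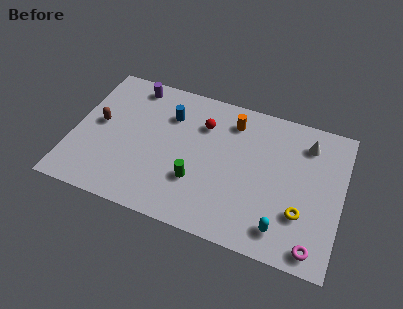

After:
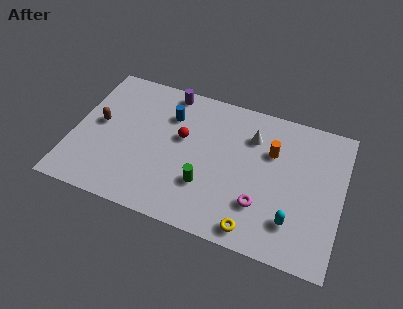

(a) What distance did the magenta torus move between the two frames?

3.3

The magenta torus moved from about (13.0, 1.0) to (10.1, 2.5), a distance of √(2.9² + 1.5²) ≈ 3.3.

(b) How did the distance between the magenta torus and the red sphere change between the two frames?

-3.1

Before: roughly 8.3 units apart; after: 5.2. That's 3.1 units closer together.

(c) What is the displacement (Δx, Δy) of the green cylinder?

(0.5, -0.1)

The green cylinder started near (6.7, 2.8) and ended near (7.2, 2.7).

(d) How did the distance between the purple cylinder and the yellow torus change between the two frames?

-2.0

Before: roughly 10.6 units apart; after: 8.6. That's 2.0 units closer together.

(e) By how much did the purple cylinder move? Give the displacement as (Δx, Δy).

(1.9, 0.2)

The purple cylinder started near (2.8, 7.7) and ended near (4.7, 7.9).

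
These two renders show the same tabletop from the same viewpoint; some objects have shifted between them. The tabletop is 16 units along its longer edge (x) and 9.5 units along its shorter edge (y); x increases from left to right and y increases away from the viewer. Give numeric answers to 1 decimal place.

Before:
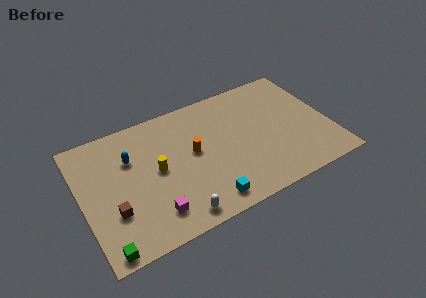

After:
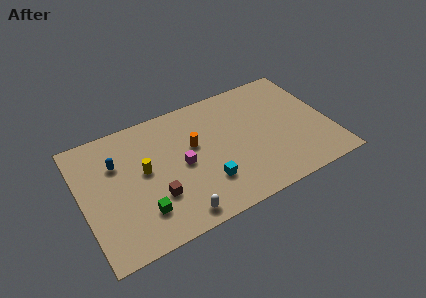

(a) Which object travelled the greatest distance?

the magenta cube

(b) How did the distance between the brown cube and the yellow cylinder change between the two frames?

-1.2

The distance was about 3.5 in the first image and 2.3 in the second, so they moved 1.2 units closer together.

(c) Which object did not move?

the white capsule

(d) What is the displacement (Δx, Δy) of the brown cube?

(2.7, -0.1)

The brown cube started near (1.8, 3.1) and ended near (4.5, 3.0).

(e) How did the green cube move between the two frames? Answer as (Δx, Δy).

(2.5, 1.5)

From the two frames, the green cube sits at roughly (1.0, 0.8) before and (3.5, 2.3) after.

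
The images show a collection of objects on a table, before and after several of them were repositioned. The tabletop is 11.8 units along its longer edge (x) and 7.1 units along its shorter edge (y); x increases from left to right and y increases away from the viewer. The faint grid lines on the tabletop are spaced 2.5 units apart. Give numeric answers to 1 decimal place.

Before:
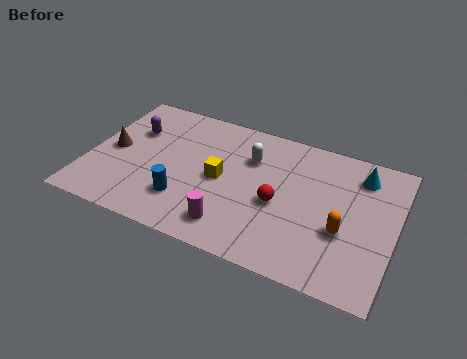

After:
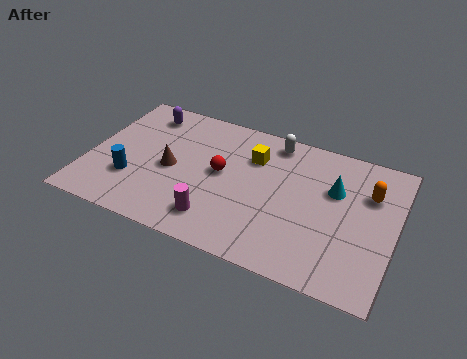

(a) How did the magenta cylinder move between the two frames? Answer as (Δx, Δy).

(-0.6, 0.1)

From the two frames, the magenta cylinder sits at roughly (5.8, 1.3) before and (5.2, 1.4) after.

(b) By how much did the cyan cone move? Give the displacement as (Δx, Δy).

(-0.9, -1.1)

The cyan cone was at about (10.3, 5.7) and moved to about (9.4, 4.6).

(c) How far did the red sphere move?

2.4

The red sphere moved from about (7.4, 3.1) to (5.1, 3.8), a distance of √(2.3² + 0.7²) ≈ 2.4.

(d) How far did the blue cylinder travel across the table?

2.1

The blue cylinder moved from about (3.9, 1.9) to (1.8, 2.2), a distance of √(2.1² + 0.3²) ≈ 2.1.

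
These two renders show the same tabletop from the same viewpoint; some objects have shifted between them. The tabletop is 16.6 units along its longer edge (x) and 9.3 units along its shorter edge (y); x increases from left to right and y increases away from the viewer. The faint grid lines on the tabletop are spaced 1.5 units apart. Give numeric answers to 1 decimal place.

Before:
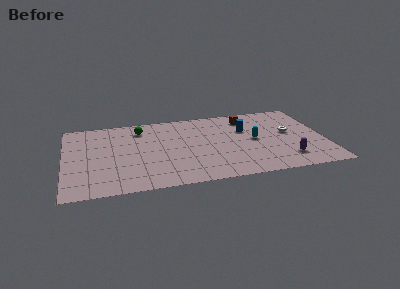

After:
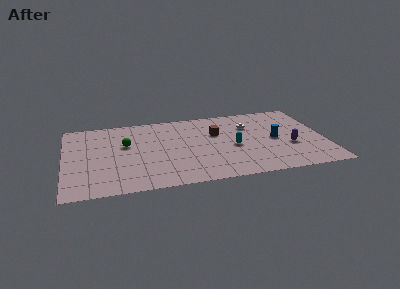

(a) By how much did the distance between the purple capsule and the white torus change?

+0.7

The distance was about 3.2 in the first image and 3.9 in the second, so they moved 0.7 units further apart.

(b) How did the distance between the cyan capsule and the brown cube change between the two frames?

-0.8

The distance was about 2.9 in the first image and 2.1 in the second, so they moved 0.8 units closer together.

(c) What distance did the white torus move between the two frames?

2.9

The white torus moved from about (14.4, 5.2) to (11.9, 6.6), a distance of √(2.5² + 1.4²) ≈ 2.9.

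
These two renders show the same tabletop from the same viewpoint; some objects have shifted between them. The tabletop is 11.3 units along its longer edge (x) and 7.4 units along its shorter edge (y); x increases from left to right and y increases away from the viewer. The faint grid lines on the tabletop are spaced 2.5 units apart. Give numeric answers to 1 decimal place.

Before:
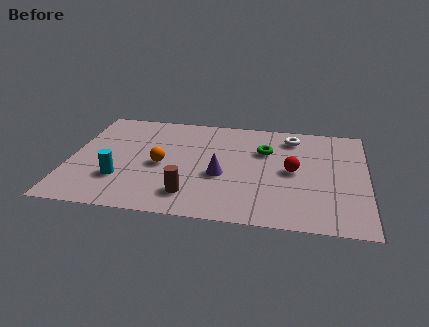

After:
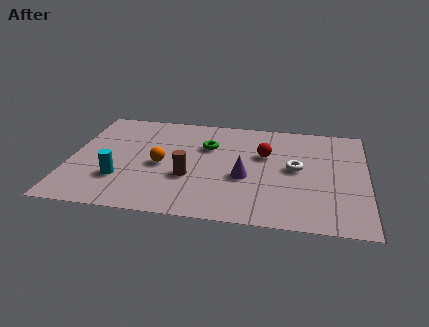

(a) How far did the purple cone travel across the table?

0.9

The purple cone was near (5.8, 3.0) before and (6.7, 3.0) after, so it travelled √(0.9² + 0.0²) ≈ 0.9 units.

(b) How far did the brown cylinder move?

1.2

The brown cylinder moved from about (4.7, 1.5) to (4.6, 2.7), a distance of √(0.1² + 1.2²) ≈ 1.2.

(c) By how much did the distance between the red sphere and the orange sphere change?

-0.9

Before: roughly 5.0 units apart; after: 4.1. That's 0.9 units closer together.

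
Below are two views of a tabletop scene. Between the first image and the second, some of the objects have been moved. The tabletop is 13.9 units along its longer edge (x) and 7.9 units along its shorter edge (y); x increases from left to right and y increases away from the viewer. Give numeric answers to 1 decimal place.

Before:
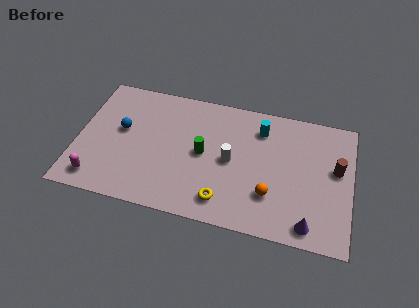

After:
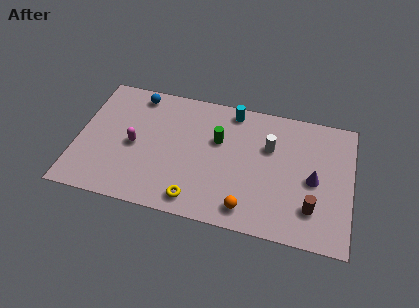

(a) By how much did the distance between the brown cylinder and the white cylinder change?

-1.4

Before: roughly 5.3 units apart; after: 3.9. That's 1.4 units closer together.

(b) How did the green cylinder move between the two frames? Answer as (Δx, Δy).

(0.7, 1.0)

The green cylinder was at about (6.4, 4.0) and moved to about (7.1, 5.0).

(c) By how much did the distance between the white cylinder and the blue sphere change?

+1.5

The distance was about 5.6 in the first image and 7.1 in the second, so they moved 1.5 units further apart.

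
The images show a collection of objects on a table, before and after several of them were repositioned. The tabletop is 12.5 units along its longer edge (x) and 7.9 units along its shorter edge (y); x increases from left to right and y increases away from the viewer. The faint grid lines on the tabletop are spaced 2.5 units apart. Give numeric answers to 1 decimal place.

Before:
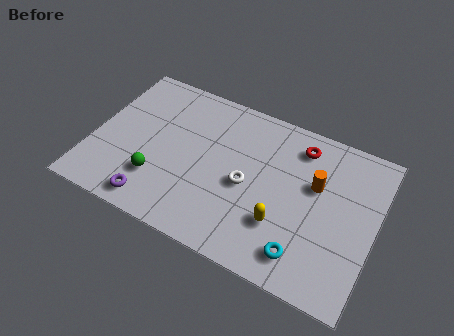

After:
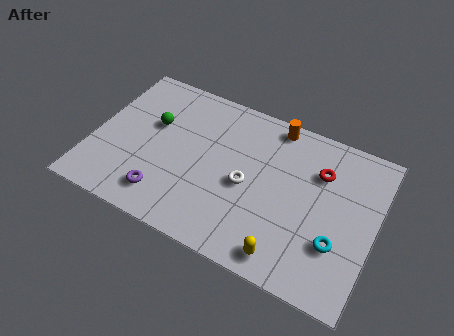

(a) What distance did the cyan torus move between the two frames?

1.7

The cyan torus moved from about (9.7, 1.4) to (11.0, 2.5), a distance of √(1.3² + 1.1²) ≈ 1.7.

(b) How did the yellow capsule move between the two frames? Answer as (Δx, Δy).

(0.4, -1.4)

From the two frames, the yellow capsule sits at roughly (8.6, 2.4) before and (9.0, 1.0) after.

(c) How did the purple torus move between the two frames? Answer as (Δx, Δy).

(0.4, 0.5)

The purple torus was at about (3.1, 1.0) and moved to about (3.5, 1.5).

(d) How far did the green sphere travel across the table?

2.8

The green sphere moved from about (3.1, 2.2) to (2.5, 4.9), a distance of √(0.6² + 2.7²) ≈ 2.8.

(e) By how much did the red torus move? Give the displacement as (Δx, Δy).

(1.0, -0.9)

The red torus was at about (8.9, 6.5) and moved to about (9.9, 5.6).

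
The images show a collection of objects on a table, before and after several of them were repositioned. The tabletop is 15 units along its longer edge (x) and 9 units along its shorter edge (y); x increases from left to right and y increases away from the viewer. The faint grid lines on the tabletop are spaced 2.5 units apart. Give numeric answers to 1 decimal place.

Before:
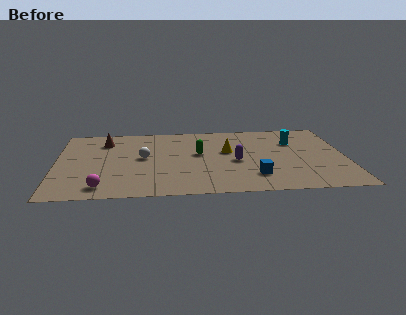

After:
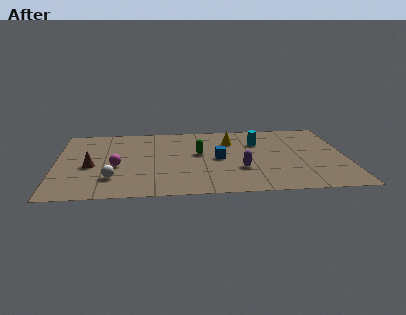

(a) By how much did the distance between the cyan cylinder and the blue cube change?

-1.9

The distance was about 4.7 in the first image and 2.8 in the second, so they moved 1.9 units closer together.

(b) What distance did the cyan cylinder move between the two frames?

1.9

The cyan cylinder was near (12.4, 6.3) before and (10.5, 6.3) after, so it travelled √(1.9² + 0.0²) ≈ 1.9 units.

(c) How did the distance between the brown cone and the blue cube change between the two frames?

-2.5

They were about 9.1 units apart before and 6.6 after — 2.5 units closer together.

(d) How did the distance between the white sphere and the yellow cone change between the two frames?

+3.1

Before: roughly 4.4 units apart; after: 7.5. That's 3.1 units further apart.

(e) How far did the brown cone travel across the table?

3.2

The brown cone moved from about (2.5, 7.0) to (1.8, 3.9), a distance of √(0.7² + 3.1²) ≈ 3.2.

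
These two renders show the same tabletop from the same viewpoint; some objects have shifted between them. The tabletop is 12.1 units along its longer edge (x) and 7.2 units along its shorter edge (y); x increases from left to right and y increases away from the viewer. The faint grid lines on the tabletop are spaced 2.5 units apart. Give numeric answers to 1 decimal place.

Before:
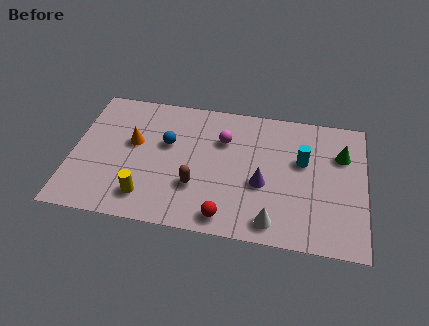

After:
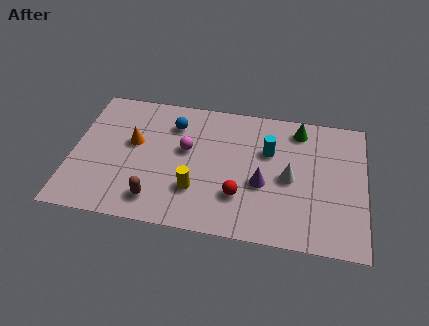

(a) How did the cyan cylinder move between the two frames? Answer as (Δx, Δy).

(-1.4, 0.3)

The cyan cylinder started near (9.5, 4.4) and ended near (8.1, 4.7).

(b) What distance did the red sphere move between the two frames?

1.3

The red sphere moved from about (6.5, 0.9) to (7.0, 2.1), a distance of √(0.5² + 1.2²) ≈ 1.3.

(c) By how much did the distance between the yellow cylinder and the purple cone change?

-2.1

The distance was about 4.9 in the first image and 2.8 in the second, so they moved 2.1 units closer together.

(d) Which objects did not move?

the purple cone and the orange cone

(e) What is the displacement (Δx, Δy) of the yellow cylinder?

(2.0, 0.7)

The yellow cylinder started near (3.2, 1.4) and ended near (5.2, 2.1).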